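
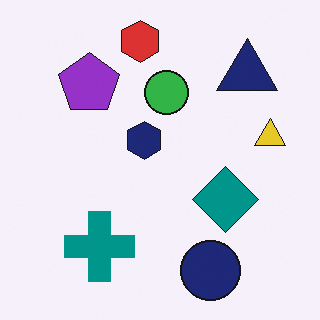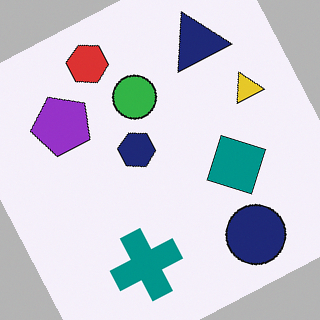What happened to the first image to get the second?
The transformation is: rotated counter-clockwise by a moderate amount.

Every shape is tilted by the same angle and the image corners show triangular fill wedges — a whole-image rotation by a non-right angle.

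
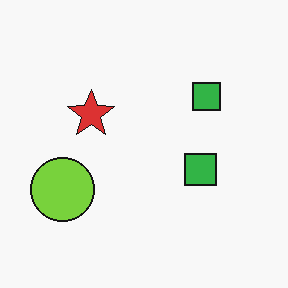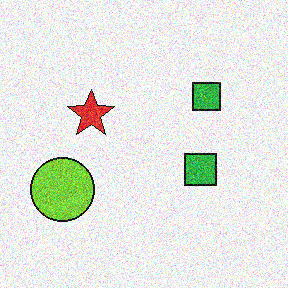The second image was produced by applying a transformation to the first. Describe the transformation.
The image was degraded with heavy additive noise.

Random speckle covers the whole image, including the flat background.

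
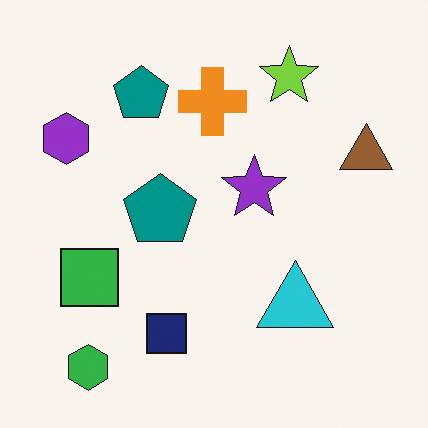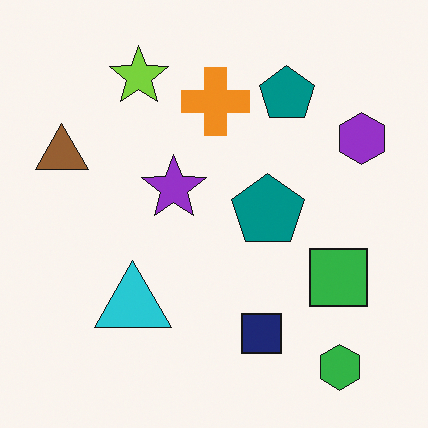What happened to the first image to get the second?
Flipped horizontally (left ↔ right).

The brown triangle is in the right of the first image and the left of the second — shapes on opposite sides of the vertical midline have swapped in a mirror flip.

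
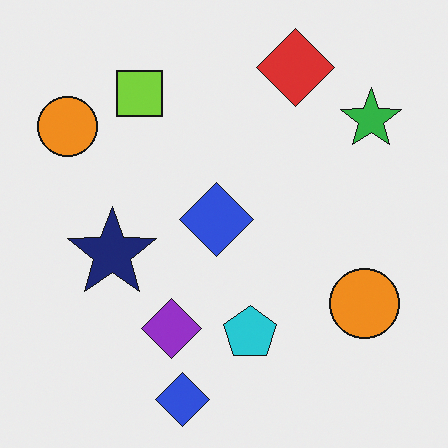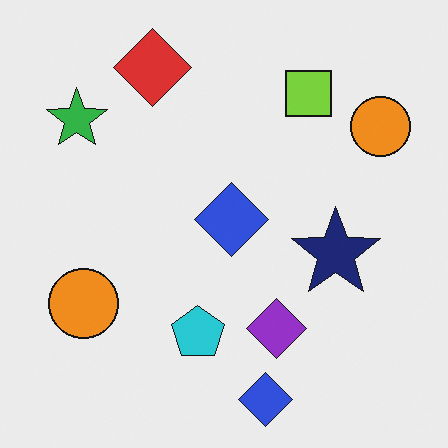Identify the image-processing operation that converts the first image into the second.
The image was flipped horizontally (left ↔ right).

The green star is in the top-right of the first image and the top-left of the second — shapes on opposite sides of the vertical midline have swapped in a mirror flip.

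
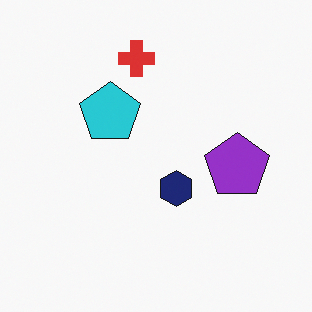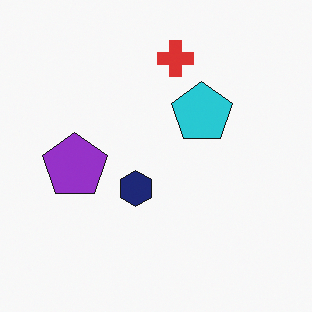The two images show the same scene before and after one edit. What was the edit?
The transformation is: flipped horizontally (left ↔ right).

The purple pentagon is in the right of the first image and the left of the second — shapes on opposite sides of the vertical midline have swapped in a mirror flip.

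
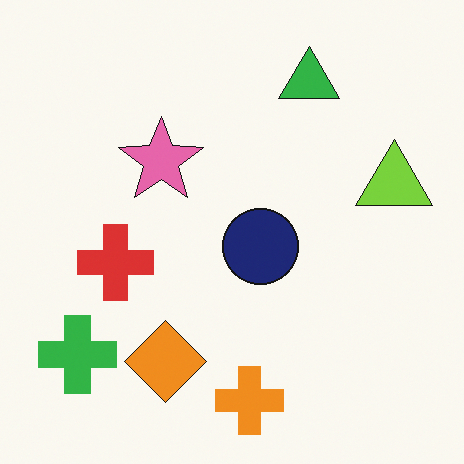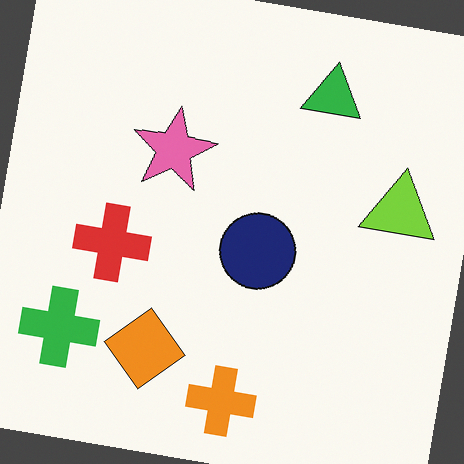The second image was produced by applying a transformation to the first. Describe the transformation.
It was rotated clockwise by a few degrees.

Every shape is tilted by the same angle and the image corners show triangular fill wedges — a whole-image rotation by a non-right angle.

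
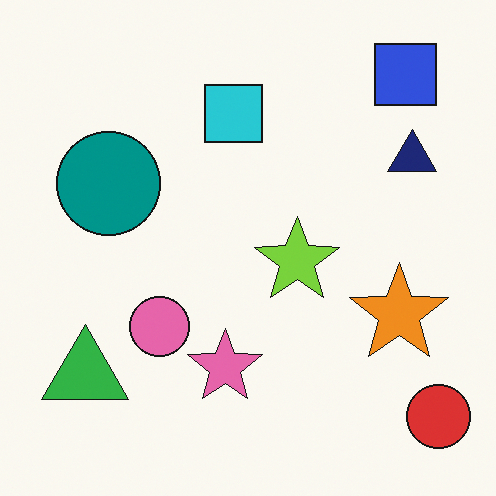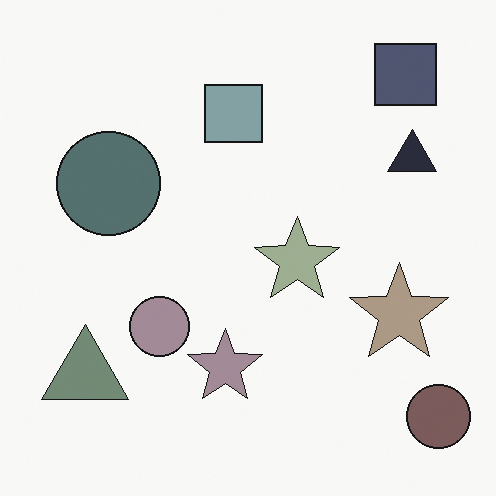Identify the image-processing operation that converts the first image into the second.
Made much more muted (saturation change).

All colors are more muted and greyish — a global saturation change.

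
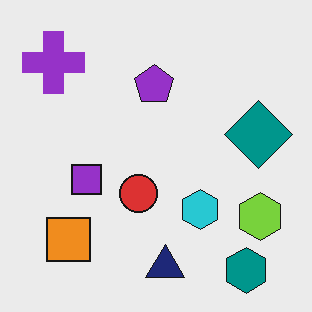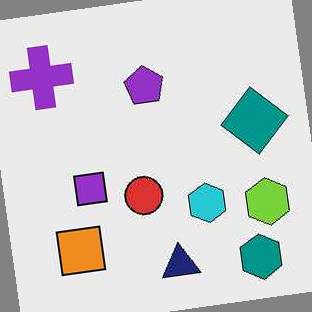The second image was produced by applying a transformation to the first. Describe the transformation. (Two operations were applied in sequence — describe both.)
This is the original image JPEG-compressed with visible artifacts, then rotated counter-clockwise by a few degrees.

Blocky 8×8 compression artifacts appear around shape edges and the flat background shows ringing — characteristic JPEG degradation. Every shape is tilted by the same angle and the image corners show triangular fill wedges — a whole-image rotation by a non-right angle.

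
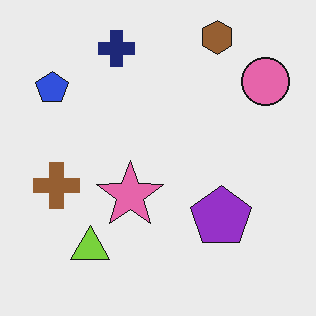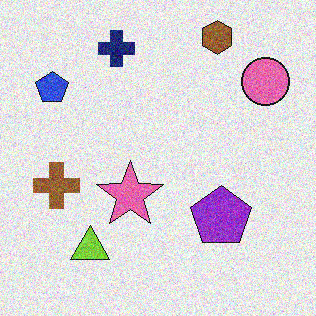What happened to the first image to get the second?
The image was degraded with visible gaussian noise.

Random speckle covers the whole image, including the flat background.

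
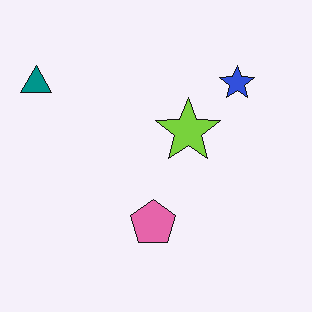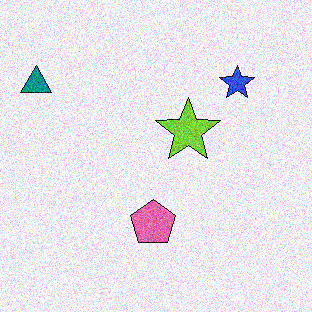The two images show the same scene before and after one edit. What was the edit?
The second image is the first degraded with strong gaussian noise.

Random speckle covers the whole image, including the flat background.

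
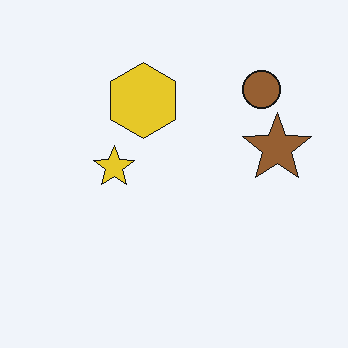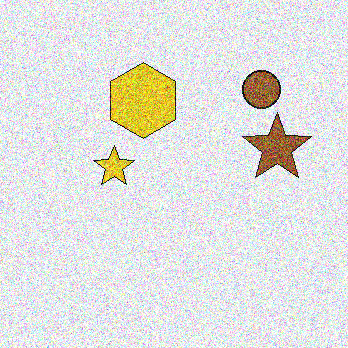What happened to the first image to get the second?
The transformation is: degraded with heavy additive noise.

Random speckle covers the whole image, including the flat background.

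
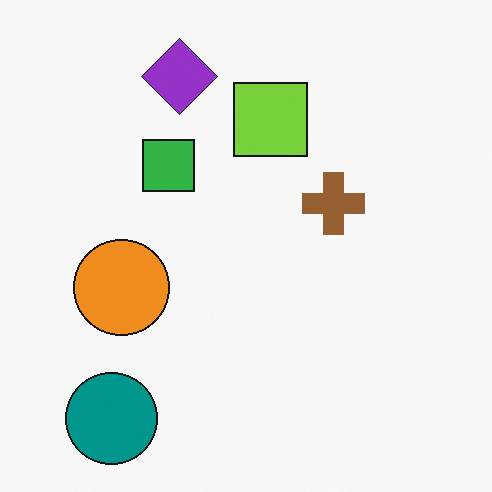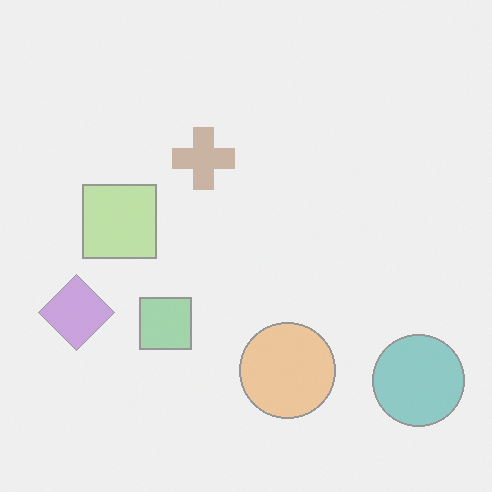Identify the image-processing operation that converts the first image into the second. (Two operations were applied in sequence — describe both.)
The second image is the first rotated 90° counter-clockwise, then washed out (contrast reduced).

The teal circle sits in the bottom-left of the first image and the bottom-right of the second — consistent with a whole-image 90° counter-clockwise rotation. Tones are pushed toward mid-grey across the whole image — a global contrast change.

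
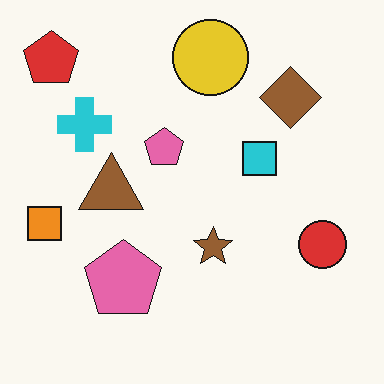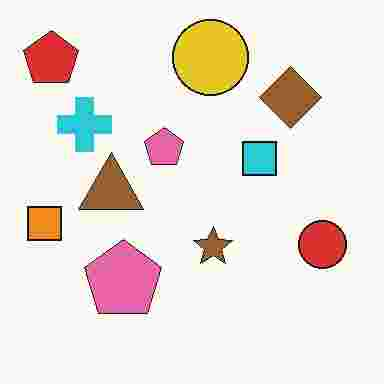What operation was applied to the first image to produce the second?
It was heavily JPEG-compressed with obvious blocking artifacts.

Blocky 8×8 compression artifacts appear around shape edges and the flat background shows ringing — characteristic JPEG degradation.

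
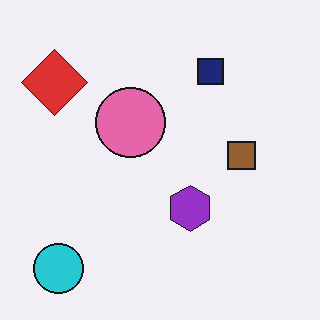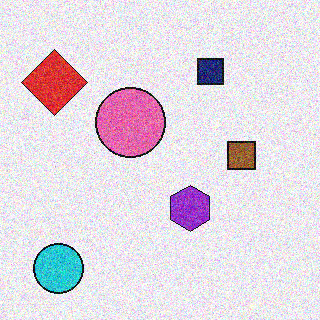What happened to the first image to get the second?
This is the original image degraded with moderate additive noise.

Random speckle covers the whole image, including the flat background.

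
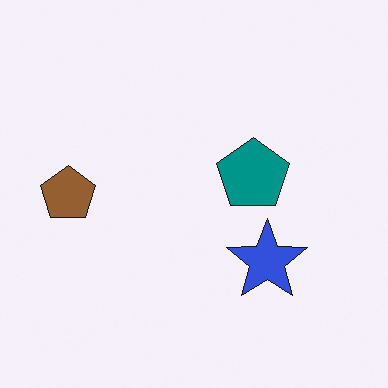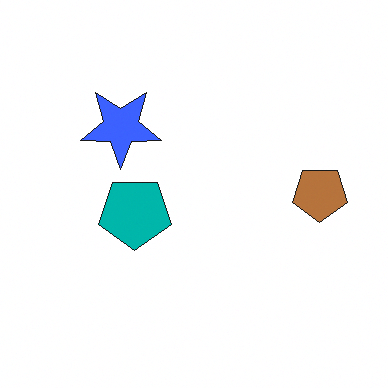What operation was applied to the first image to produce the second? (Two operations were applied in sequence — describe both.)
The transformation is: rotated 180°, then slightly brightened.

The brown pentagon sits in the left of the first image and the right of the second — consistent with a whole-image 180° rotation. Every pixel — background and shapes alike — is uniformly brightened.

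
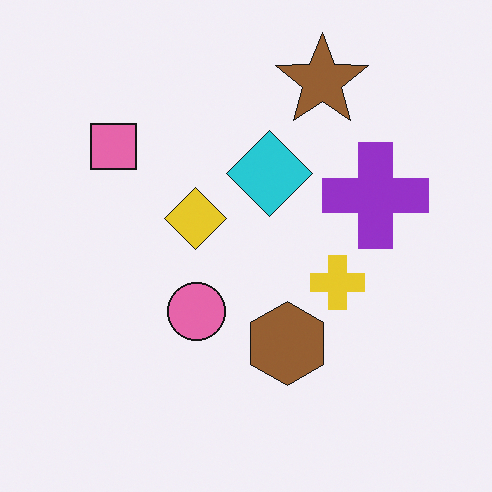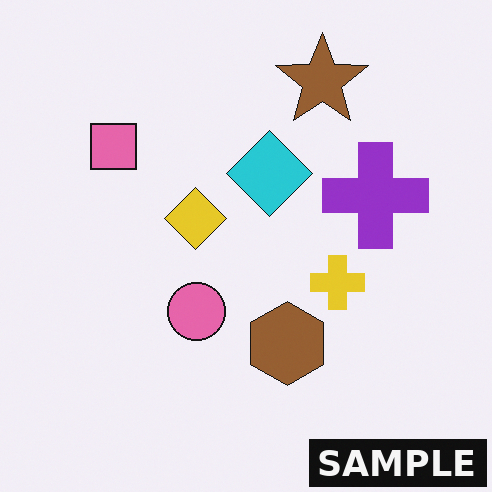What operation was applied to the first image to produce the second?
Watermarked with the text "SAMPLE" in the lower-right corner.

A dark label reading "SAMPLE" appears in the lower-right corner.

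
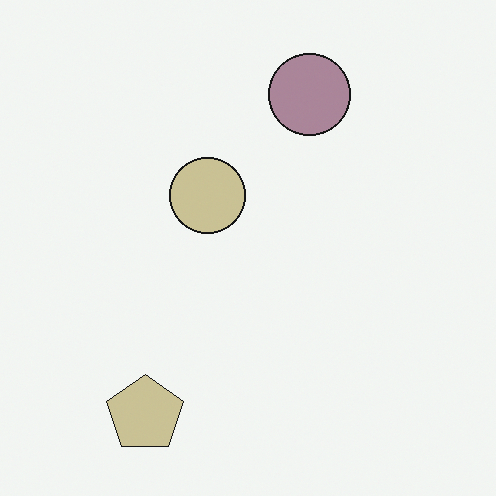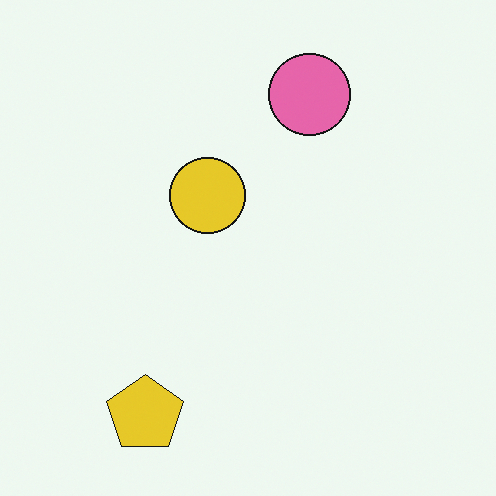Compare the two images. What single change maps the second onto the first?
This is the original image made much more muted (saturation change).

All colors are more muted and greyish — a global saturation change.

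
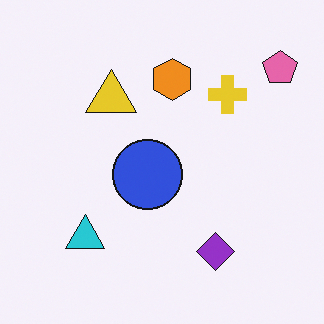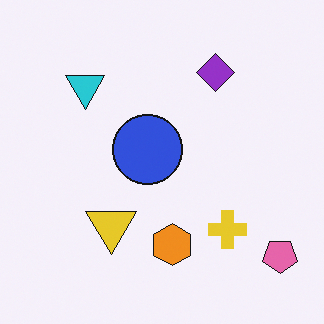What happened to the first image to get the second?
This is the original image flipped vertically (top ↔ bottom).

The pink pentagon is in the top-right of the first image and the bottom-right of the second — shapes on opposite sides of the horizontal midline have swapped in a mirror flip.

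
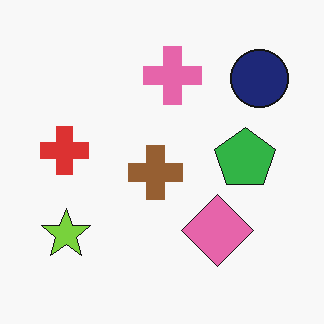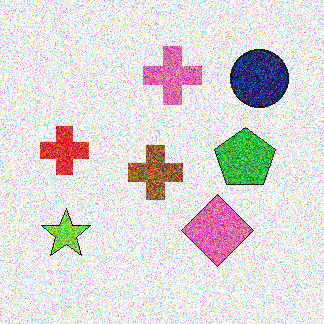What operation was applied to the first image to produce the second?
The second image is the first degraded with heavy additive noise.

Random speckle covers the whole image, including the flat background.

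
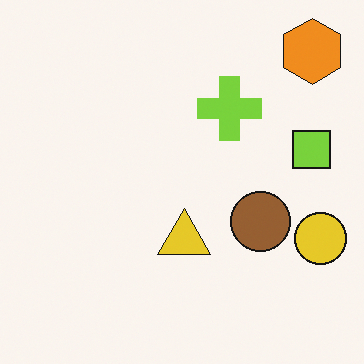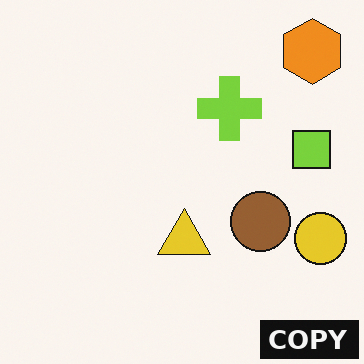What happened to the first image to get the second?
It was watermarked with the text "COPY" in the lower-right corner.

A dark label reading "COPY" appears in the lower-right corner.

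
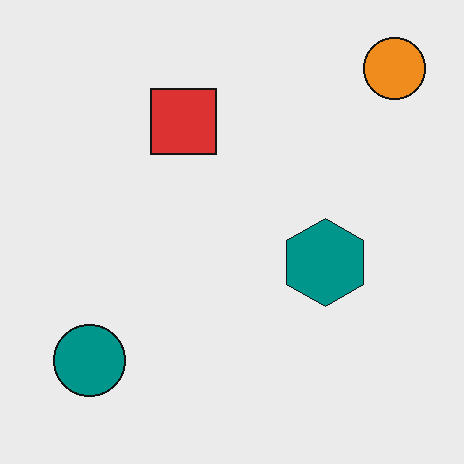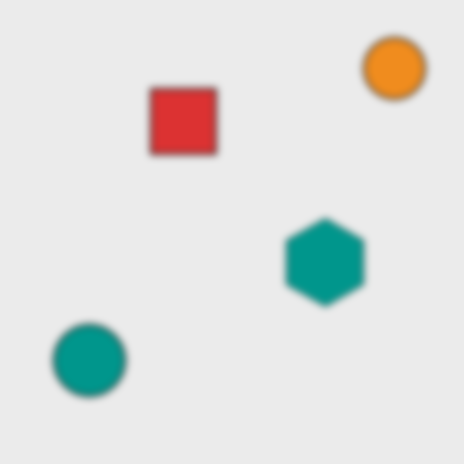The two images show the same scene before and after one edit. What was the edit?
It was moderately blurred.

Shape edges and outlines are uniformly softened across the whole image.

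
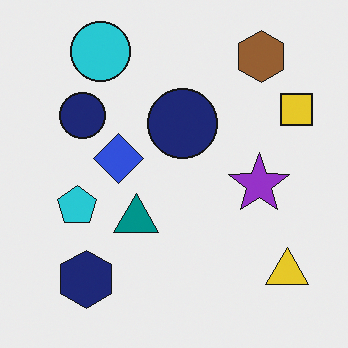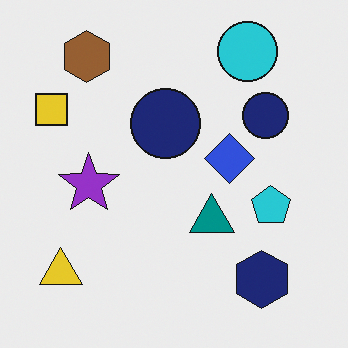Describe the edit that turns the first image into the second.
The transformation is: flipped horizontally (left ↔ right).

The yellow square is in the top-right of the first image and the top-left of the second — shapes on opposite sides of the vertical midline have swapped in a mirror flip.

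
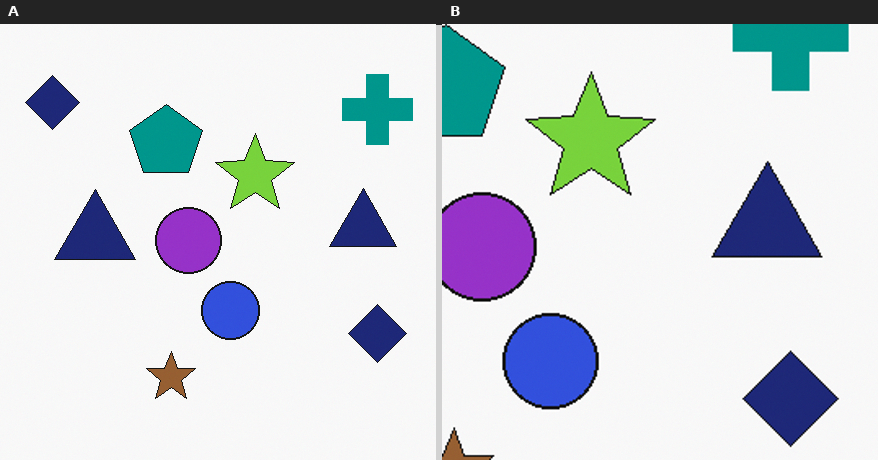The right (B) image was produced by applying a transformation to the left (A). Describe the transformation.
The transformation is: cropped to a noticeably smaller region and rescaled.

The visible shapes are larger and the field of view is narrower; shapes near the original edges may be partly or wholly outside the frame — a crop-and-rescale.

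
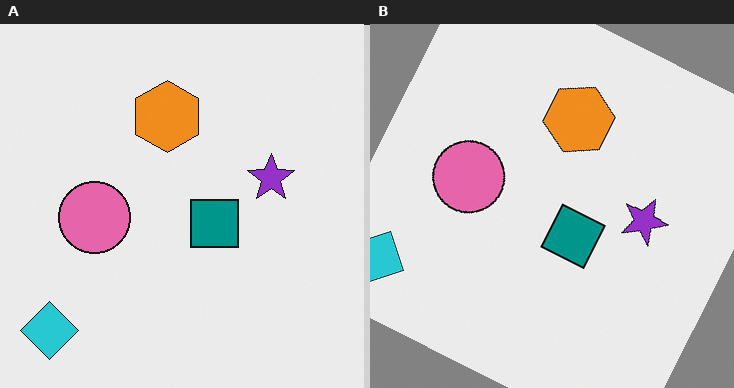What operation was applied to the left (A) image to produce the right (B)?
The image was rotated clockwise by a moderate amount.

Every shape is tilted by the same angle and the image corners show triangular fill wedges — a whole-image rotation by a non-right angle.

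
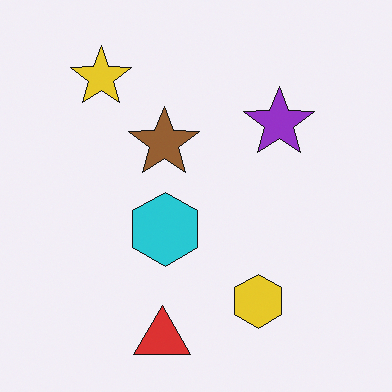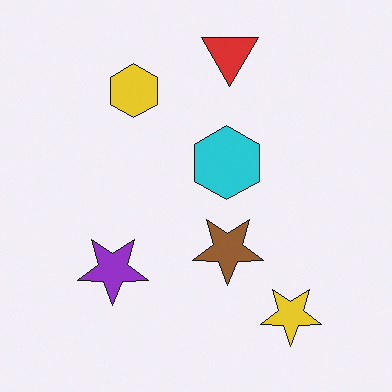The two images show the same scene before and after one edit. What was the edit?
The second image is the first rotated 180°.

The yellow star sits in the top-left of the first image and the bottom-right of the second — consistent with a whole-image 180° rotation.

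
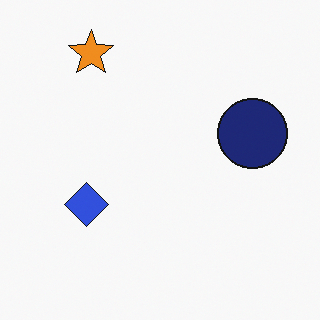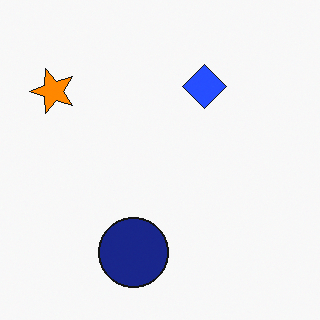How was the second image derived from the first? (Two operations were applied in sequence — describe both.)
The second image is the first transposed (reflected across the top-left ↔ bottom-right diagonal), then slightly oversaturated.

Shapes have swapped their row and column positions — what was in the top-right is now in the bottom-left — a diagonal reflection. All colors are more vivid — a global saturation change.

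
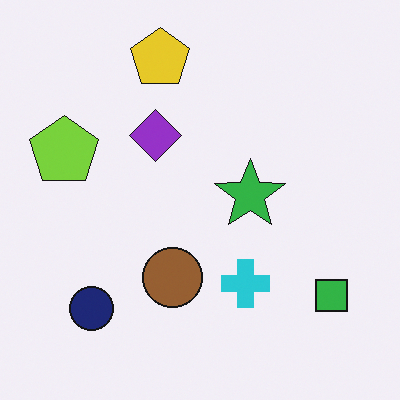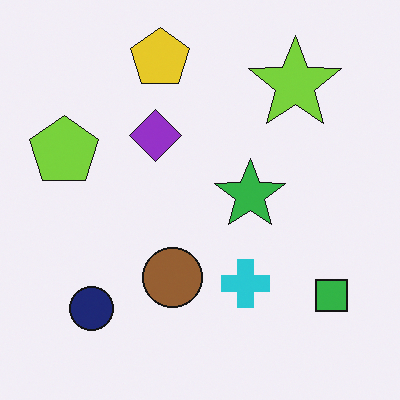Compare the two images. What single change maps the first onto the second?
Overlaid with an additional lime star.

A lime star appears in the second image that is absent from the first.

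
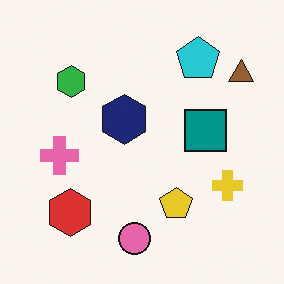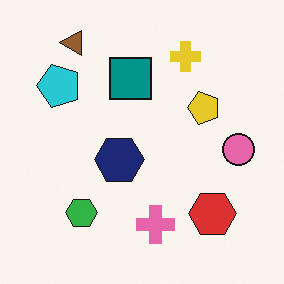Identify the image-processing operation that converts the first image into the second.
It was rotated 90° counter-clockwise.

The brown triangle sits in the top-right of the first image and the top-left of the second — consistent with a whole-image 90° counter-clockwise rotation.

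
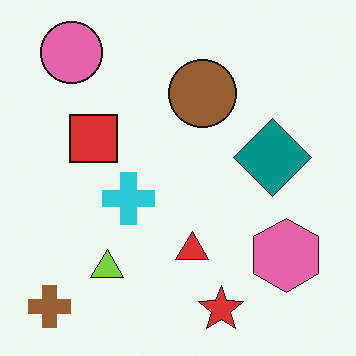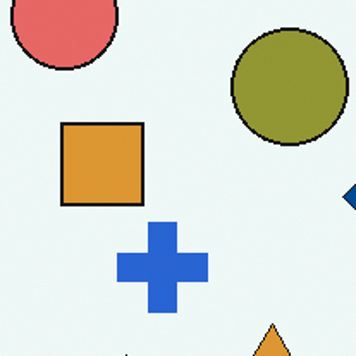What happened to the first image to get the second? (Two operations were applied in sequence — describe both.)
The transformation is: hue-shifted by a small amount, then cropped tightly and scaled back up.

Every shape's color has rotated by the same amount around the hue wheel — a uniform hue shift. The visible shapes are larger and the field of view is narrower; shapes near the original edges may be partly or wholly outside the frame — a crop-and-rescale.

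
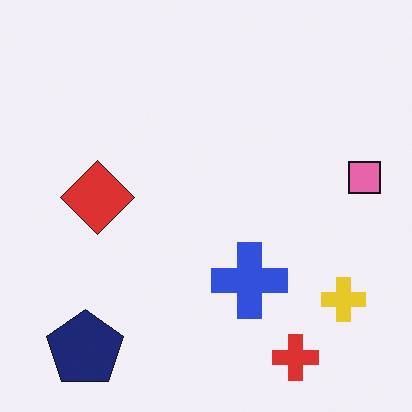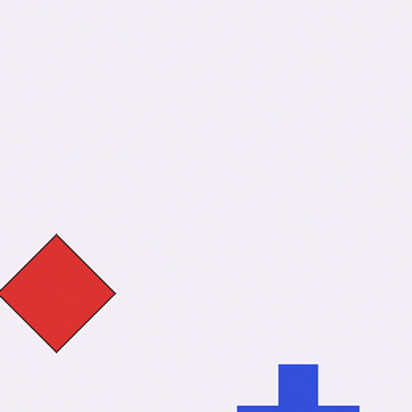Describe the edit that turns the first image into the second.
The second image is the first cropped slightly and scaled back up.

The visible shapes are larger and the field of view is narrower; shapes near the original edges may be partly or wholly outside the frame — a crop-and-rescale.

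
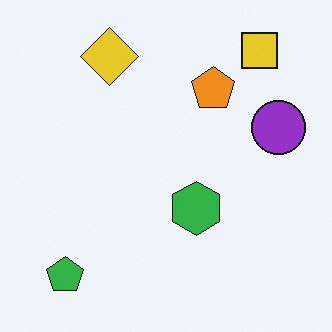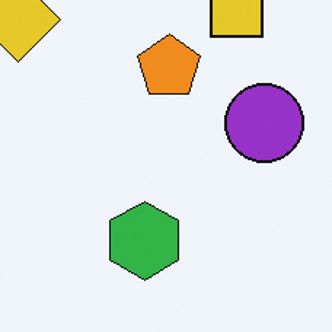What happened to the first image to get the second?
It was cropped slightly and scaled back up.

The visible shapes are larger and the field of view is narrower; shapes near the original edges may be partly or wholly outside the frame — a crop-and-rescale.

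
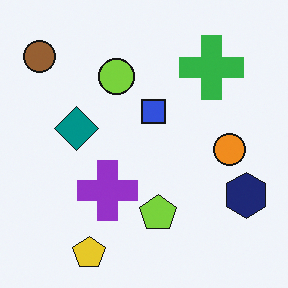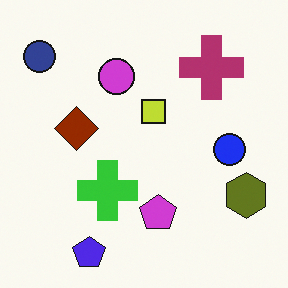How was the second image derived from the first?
The image was hue-shifted by a large amount.

Every shape's color has rotated by the same amount around the hue wheel — a uniform hue shift.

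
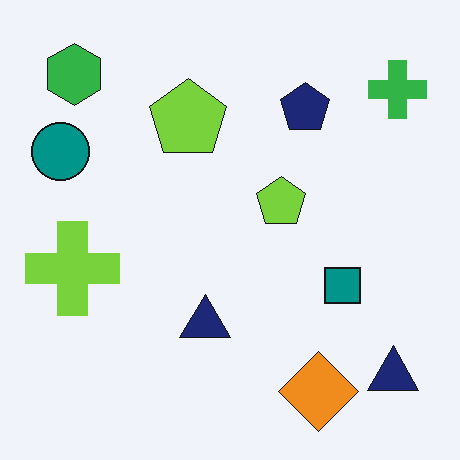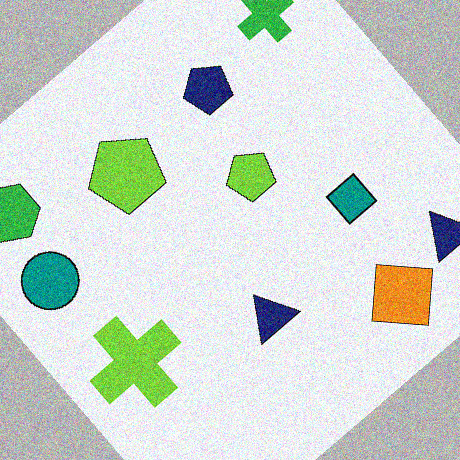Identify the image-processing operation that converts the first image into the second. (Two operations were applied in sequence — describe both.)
The transformation is: rotated counter-clockwise by a large amount — several tens of degrees, then degraded with moderate additive noise.

Every shape is tilted by the same angle and the image corners show triangular fill wedges — a whole-image rotation by a non-right angle. Random speckle covers the whole image, including the flat background.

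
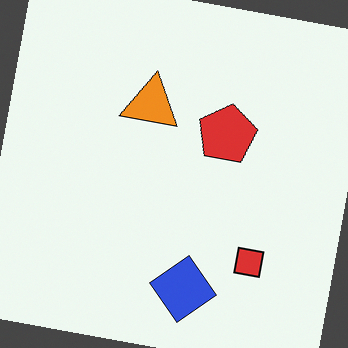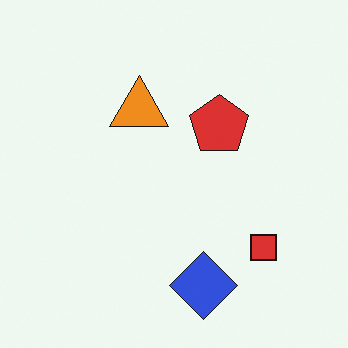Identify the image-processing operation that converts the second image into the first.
This is the original image rotated clockwise by a few degrees.

Every shape is tilted by the same angle and the image corners show triangular fill wedges — a whole-image rotation by a non-right angle.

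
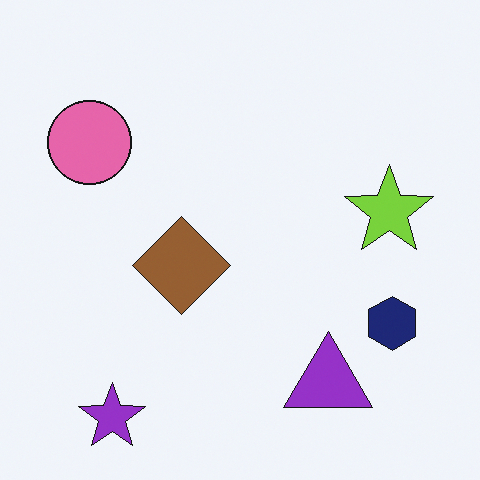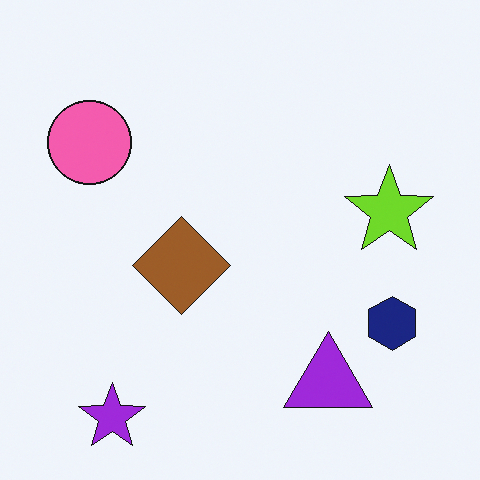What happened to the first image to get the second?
The second image is the first slightly oversaturated.

All colors are more vivid — a global saturation change.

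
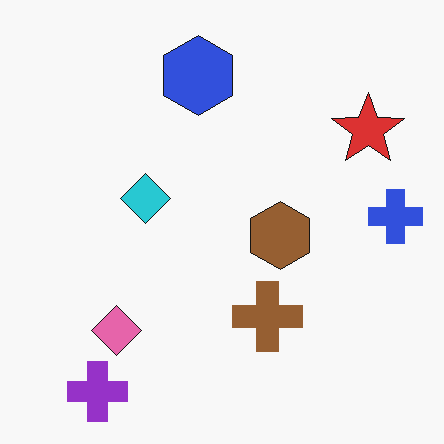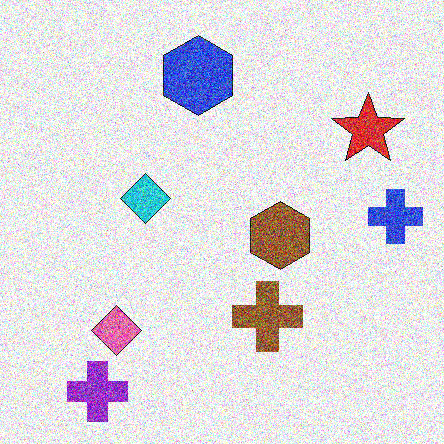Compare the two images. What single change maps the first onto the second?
The second image is the first degraded with heavy additive noise.

Random speckle covers the whole image, including the flat background.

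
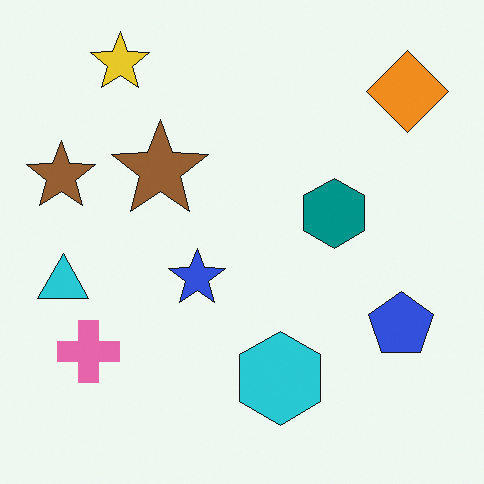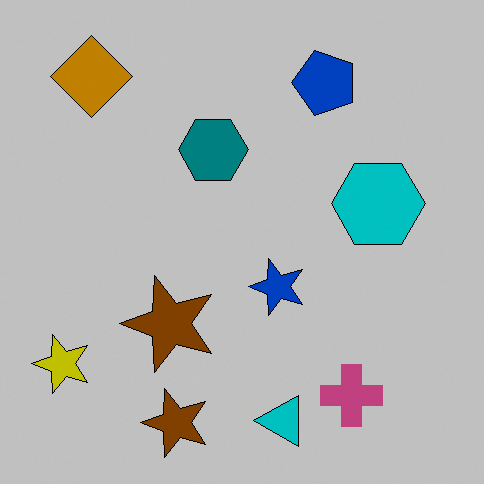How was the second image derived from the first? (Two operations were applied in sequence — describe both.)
Heavily posterized to just a handful of flat colors, then rotated 90° counter-clockwise.

Each flat color has snapped to a coarser quantized level — most visibly, the near-white background has dropped to a flat grey. The orange diamond sits in the top-right of the first image and the top-left of the second — consistent with a whole-image 90° counter-clockwise rotation.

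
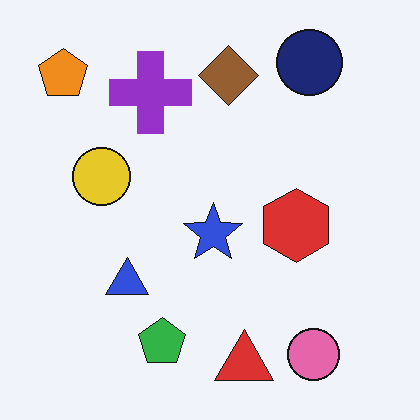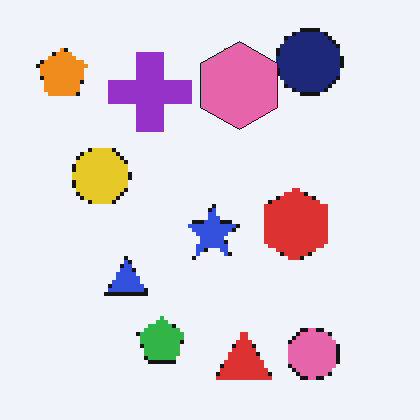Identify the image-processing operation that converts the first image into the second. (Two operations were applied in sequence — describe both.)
The image was mildly pixelated, then overlaid with an additional pink hexagon.

Shapes are reduced to large square blocks; fine edges and outlines are lost — a downscale-then-upscale (mosaic) effect. A pink hexagon appears in the second image that is absent from the first.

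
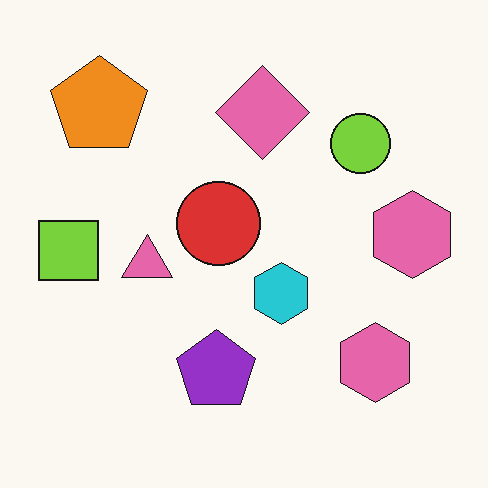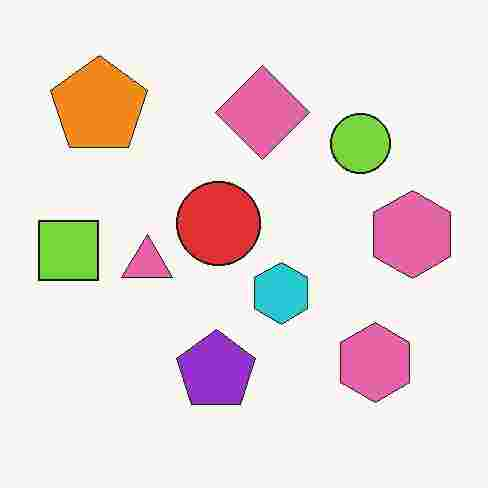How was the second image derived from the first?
The transformation is: degraded with heavy JPEG compression.

Blocky 8×8 compression artifacts appear around shape edges and the flat background shows ringing — characteristic JPEG degradation.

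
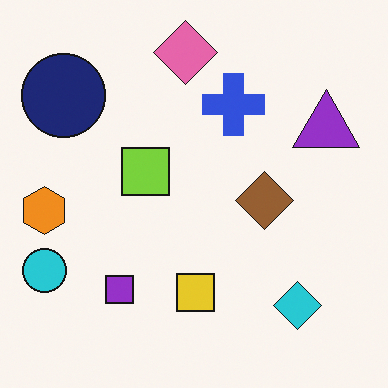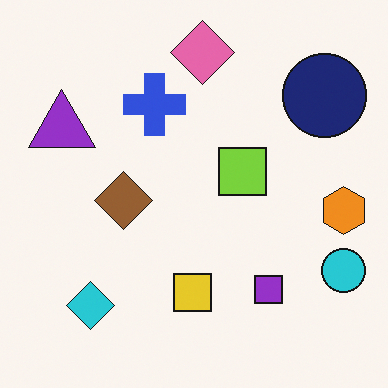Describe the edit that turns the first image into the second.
The transformation is: flipped horizontally (left ↔ right).

The orange hexagon is in the left of the first image and the right of the second — shapes on opposite sides of the vertical midline have swapped in a mirror flip.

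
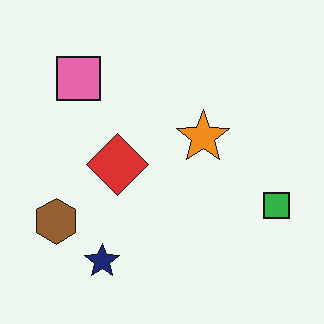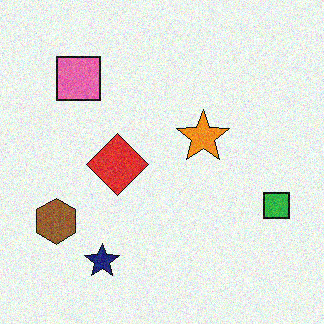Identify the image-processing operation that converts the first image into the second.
The second image is the first degraded with moderate additive noise.

Random speckle covers the whole image, including the flat background.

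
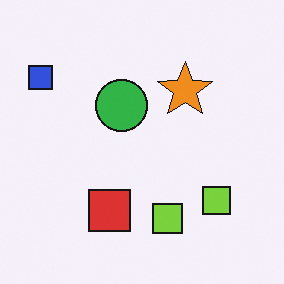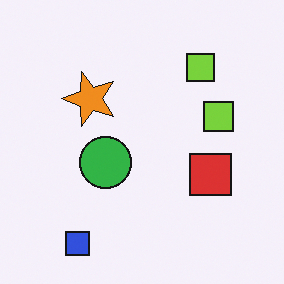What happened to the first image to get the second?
The image was rotated 90° counter-clockwise.

The blue square sits in the top-left of the first image and the bottom-left of the second — consistent with a whole-image 90° counter-clockwise rotation.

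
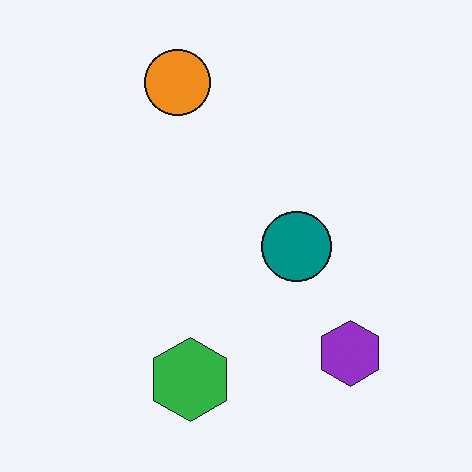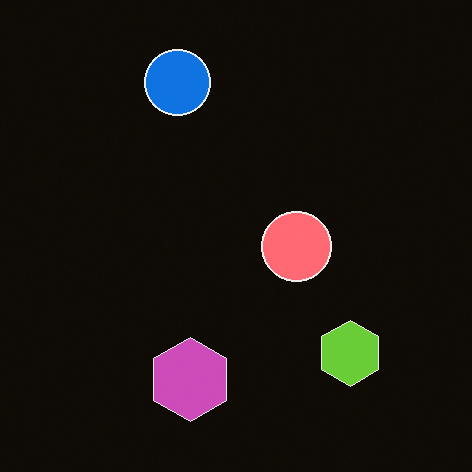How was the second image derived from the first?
The image was color-inverted (negative).

The light background has become dark and every shape's color is its complement — a photographic negative.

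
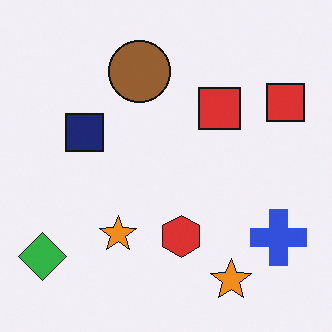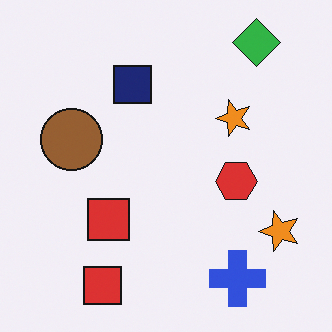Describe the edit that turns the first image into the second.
It was transposed (reflected across the top-left ↔ bottom-right diagonal).

Shapes have swapped their row and column positions — what was in the top-right is now in the bottom-left — a diagonal reflection.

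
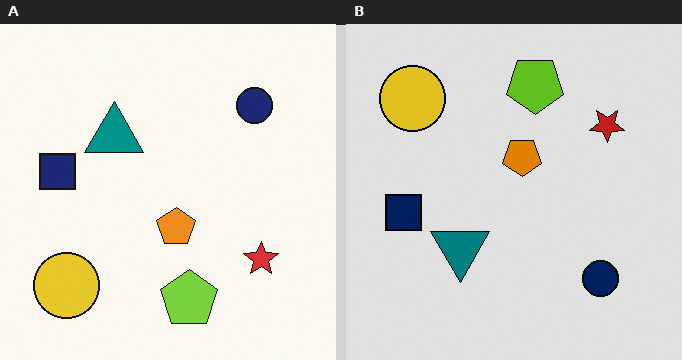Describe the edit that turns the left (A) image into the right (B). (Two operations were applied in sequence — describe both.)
The right (B) image is the left (A) flipped vertically (top ↔ bottom), then posterized to a reduced palette.

The lime pentagon is in the bottom of the left (A) image and the top of the right (B) — shapes on opposite sides of the horizontal midline have swapped in a mirror flip. Each flat color has snapped to a coarser quantized level — most visibly, the near-white background has dropped to a flat grey.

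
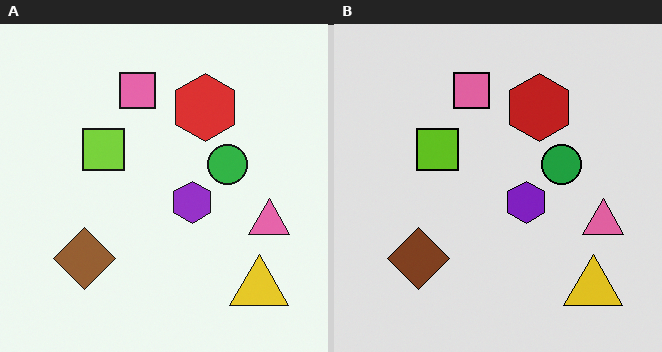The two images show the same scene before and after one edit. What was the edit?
The transformation is: posterized to a reduced palette.

Each flat color has snapped to a coarser quantized level — most visibly, the near-white background has dropped to a flat grey.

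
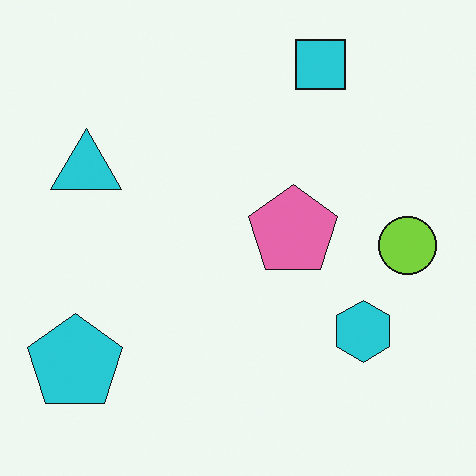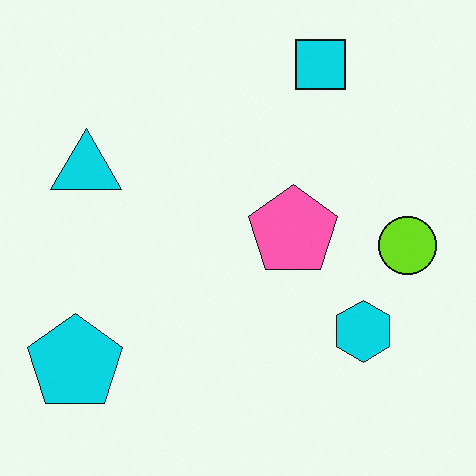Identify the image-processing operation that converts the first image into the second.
The image was slightly oversaturated.

All colors are more vivid — a global saturation change.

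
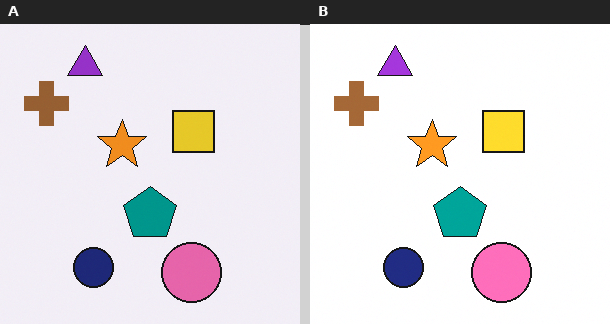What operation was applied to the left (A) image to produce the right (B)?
Brightened a little.

Every pixel — background and shapes alike — is uniformly brightened.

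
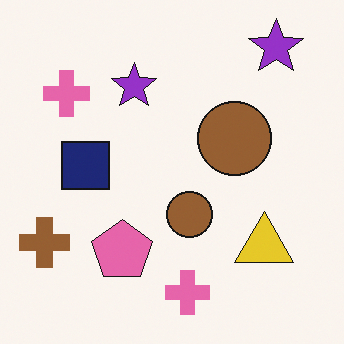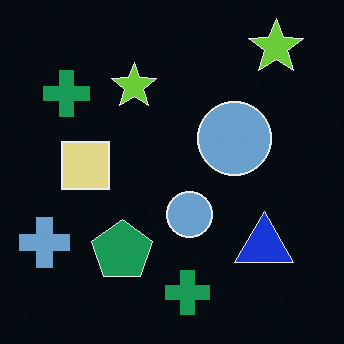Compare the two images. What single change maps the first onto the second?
It was color-inverted (negative).

The light background has become dark and every shape's color is its complement — a photographic negative.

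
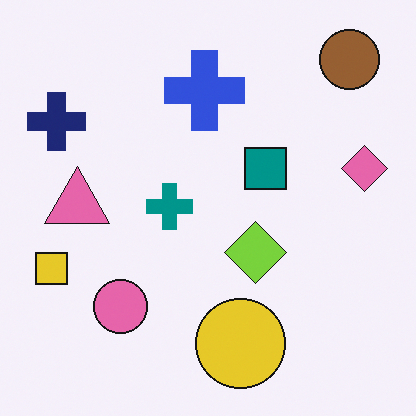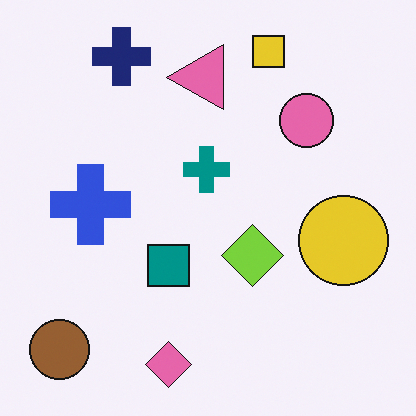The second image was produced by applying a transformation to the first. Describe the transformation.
It was transposed (reflected across the top-left ↔ bottom-right diagonal).

Shapes have swapped their row and column positions — what was in the top-right is now in the bottom-left — a diagonal reflection.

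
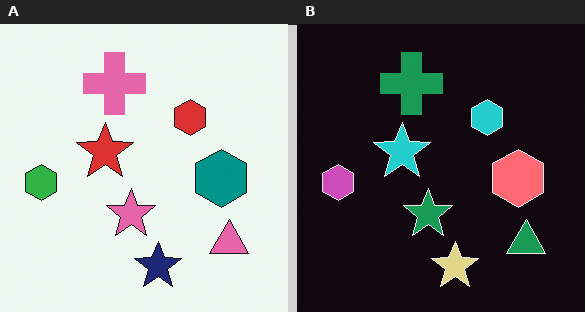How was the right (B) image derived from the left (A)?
The right (B) image is the left (A) color-inverted (negative).

The light background has become dark and every shape's color is its complement — a photographic negative.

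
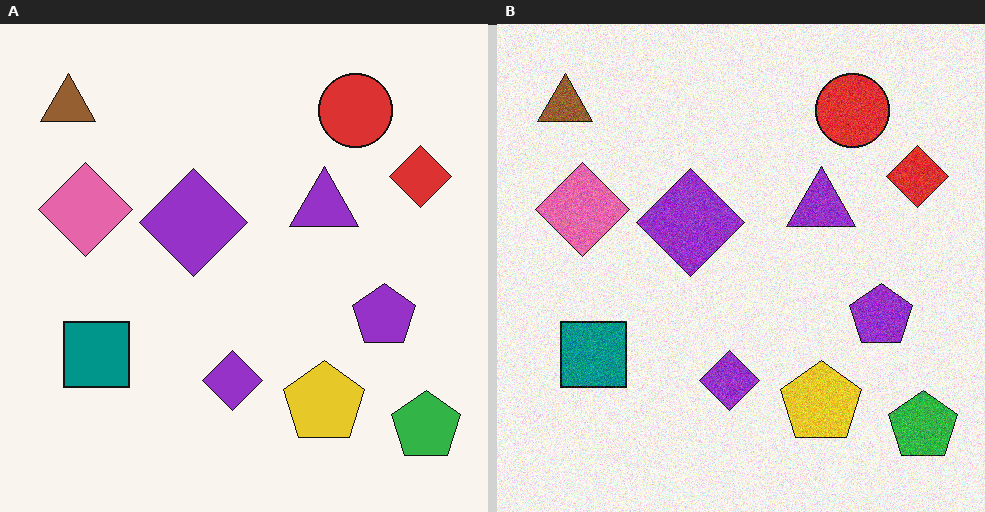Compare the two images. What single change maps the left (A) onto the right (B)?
The transformation is: degraded with visible gaussian noise.

Random speckle covers the whole image, including the flat background.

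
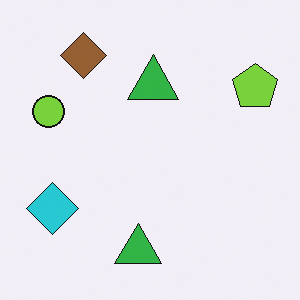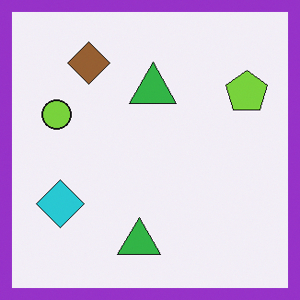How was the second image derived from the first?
The second image is the first framed with a purple border.

A solid purple frame runs around the edge of the second image, with the content slightly shrunk inside it.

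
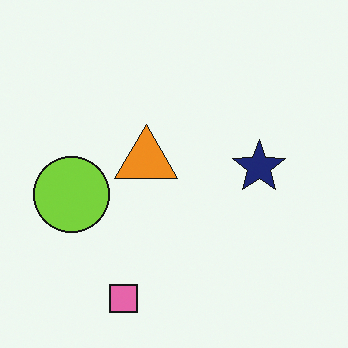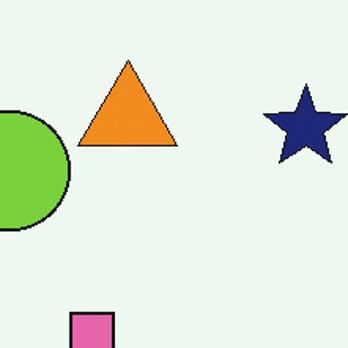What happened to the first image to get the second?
The second image is the first cropped slightly and scaled back up.

The visible shapes are larger and the field of view is narrower; shapes near the original edges may be partly or wholly outside the frame — a crop-and-rescale.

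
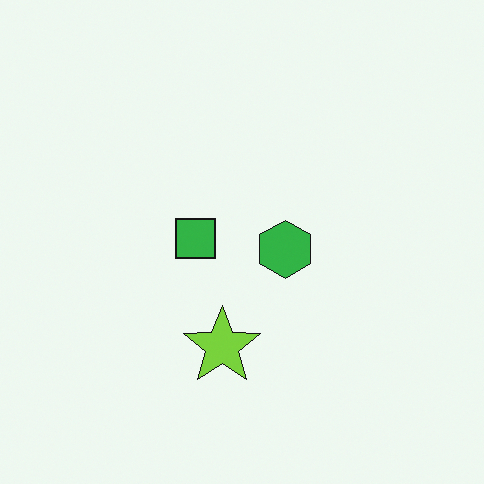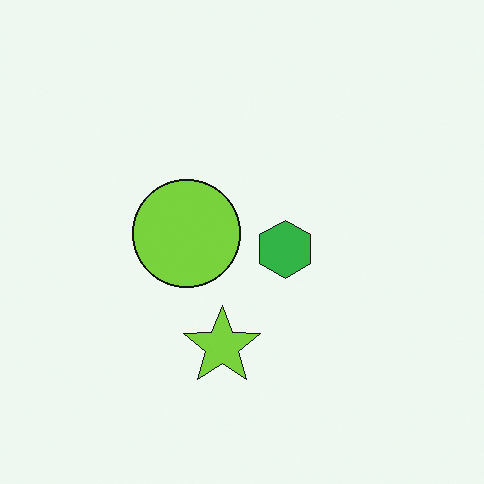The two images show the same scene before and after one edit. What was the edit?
Overlaid with an additional lime circle.

A lime circle appears in the second image that is absent from the first.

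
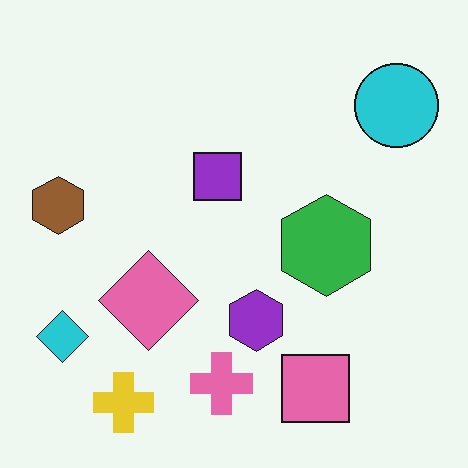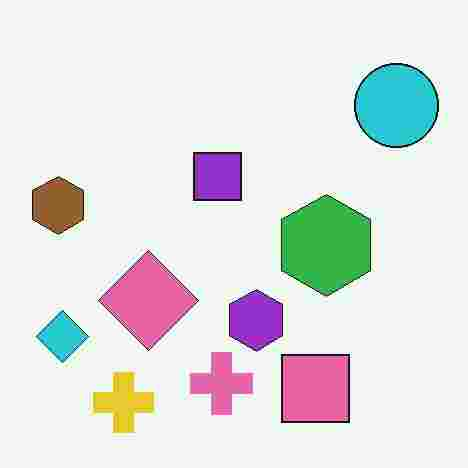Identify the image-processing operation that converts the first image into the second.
It was heavily JPEG-compressed with obvious blocking artifacts.

Blocky 8×8 compression artifacts appear around shape edges and the flat background shows ringing — characteristic JPEG degradation.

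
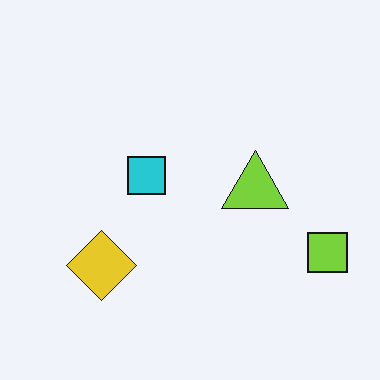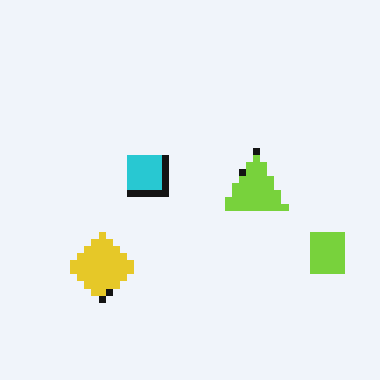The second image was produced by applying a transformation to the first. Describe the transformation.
It was moderately pixelated.

Shapes are reduced to large square blocks; fine edges and outlines are lost — a downscale-then-upscale (mosaic) effect.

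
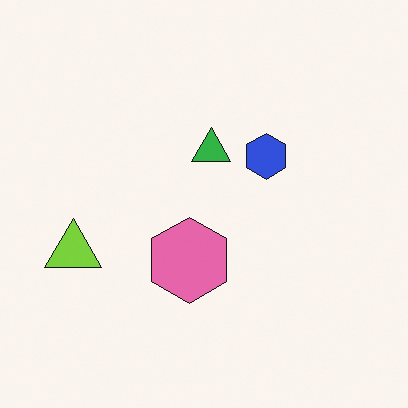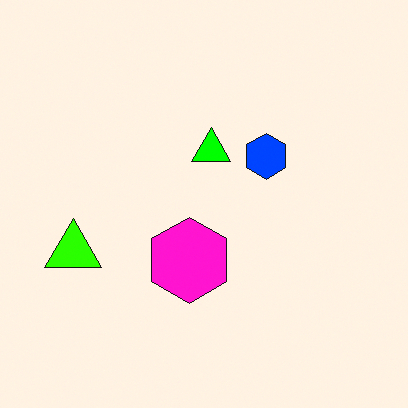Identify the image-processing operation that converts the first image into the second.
The second image is the first heavily oversaturated.

All colors are more vivid — a global saturation change.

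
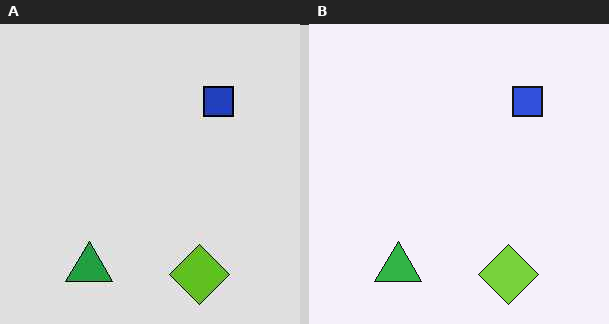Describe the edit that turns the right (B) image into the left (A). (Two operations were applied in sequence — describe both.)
Posterized to a reduced palette, then JPEG-compressed with visible artifacts.

Each flat color has snapped to a coarser quantized level — most visibly, the near-white background has dropped to a flat grey. Blocky 8×8 compression artifacts appear around shape edges and the flat background shows ringing — characteristic JPEG degradation.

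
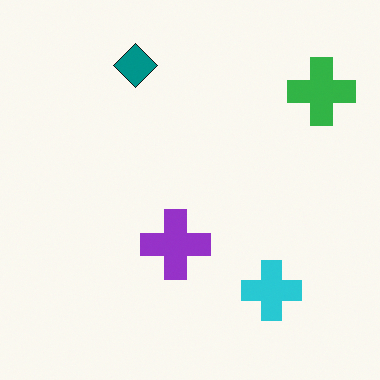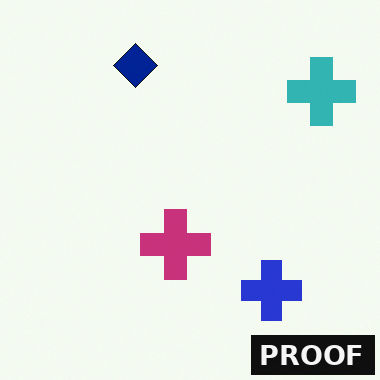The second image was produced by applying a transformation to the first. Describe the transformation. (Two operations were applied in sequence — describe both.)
Hue-shifted slightly, then watermarked with the text "PROOF" in the lower-right corner.

Every shape's color has rotated by the same amount around the hue wheel — a uniform hue shift. A dark label reading "PROOF" appears in the lower-right corner.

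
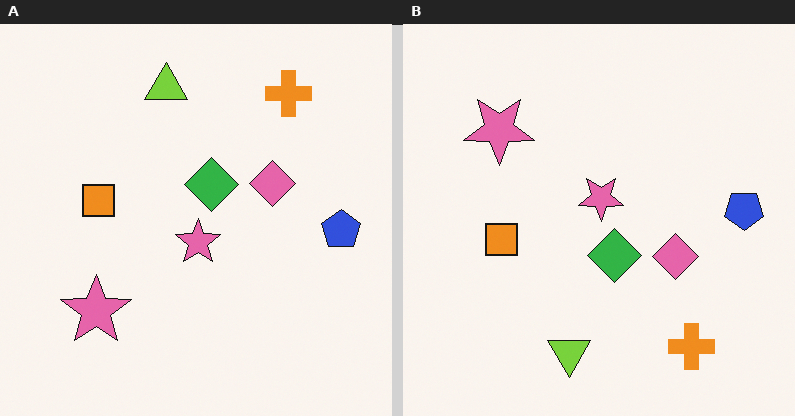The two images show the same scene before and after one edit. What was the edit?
The image was flipped vertically (top ↔ bottom).

The lime triangle is in the top of the left (A) image and the bottom of the right (B) — shapes on opposite sides of the horizontal midline have swapped in a mirror flip.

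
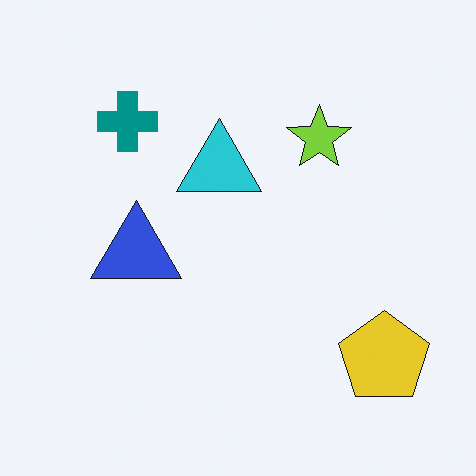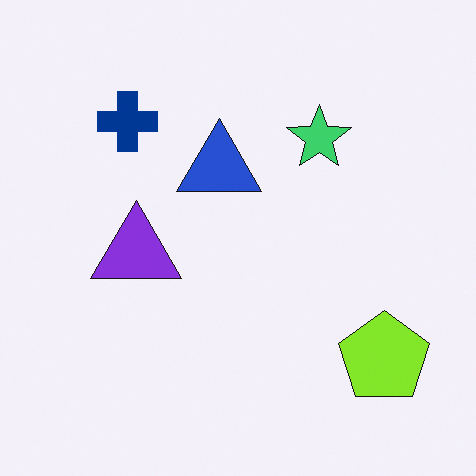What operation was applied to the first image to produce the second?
The image was hue-shifted by a small amount.

Every shape's color has rotated by the same amount around the hue wheel — a uniform hue shift.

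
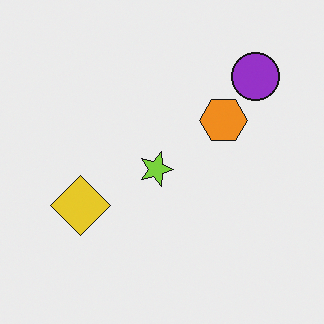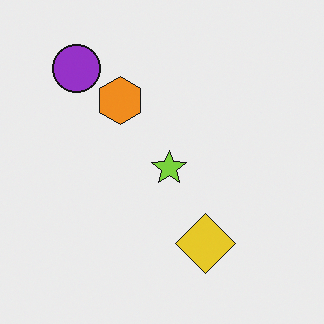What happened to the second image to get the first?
It was rotated 90° clockwise.

The purple circle sits in the top-left of the second image and the top-right of the first — consistent with a whole-image 90° clockwise rotation.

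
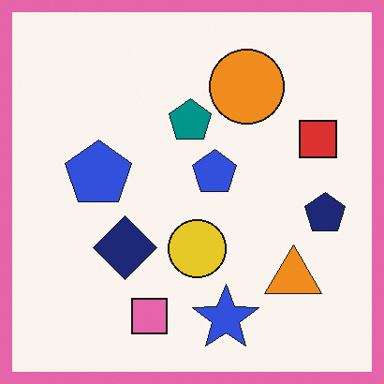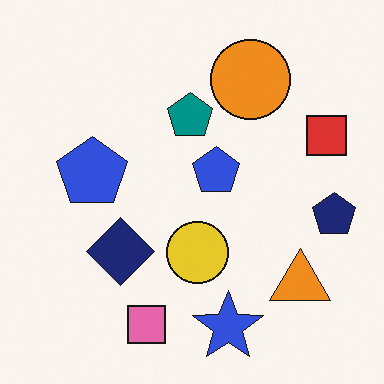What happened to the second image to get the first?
The transformation is: framed with a pink border.

A solid pink frame runs around the edge of the first image, with the content slightly shrunk inside it.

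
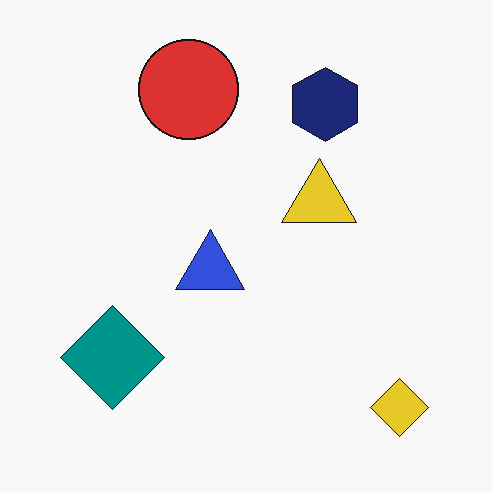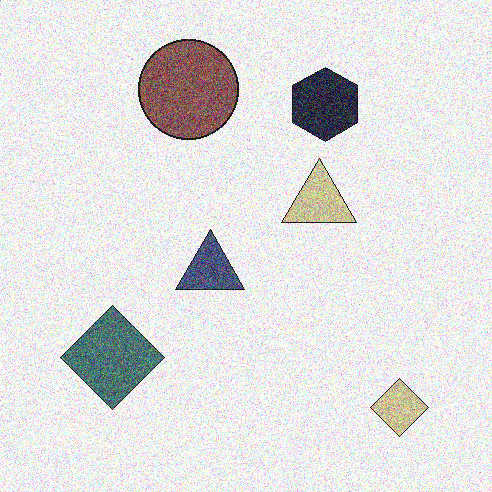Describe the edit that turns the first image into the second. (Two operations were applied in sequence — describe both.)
It was made much more muted (saturation change), then degraded with a thick layer of grain.

All colors are more muted and greyish — a global saturation change. Random speckle covers the whole image, including the flat background.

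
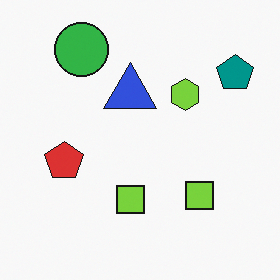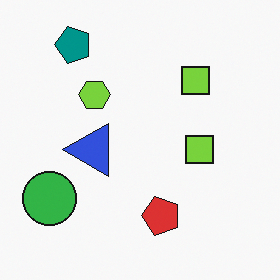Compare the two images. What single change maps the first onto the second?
It was rotated 90° counter-clockwise.

The teal pentagon sits in the top-right of the first image and the top-left of the second — consistent with a whole-image 90° counter-clockwise rotation.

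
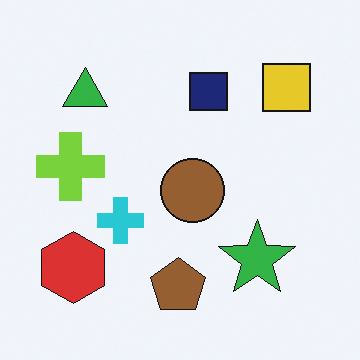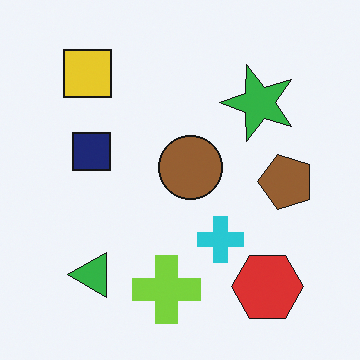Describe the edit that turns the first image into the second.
The transformation is: rotated 90° counter-clockwise.

The yellow square sits in the top-right of the first image and the top-left of the second — consistent with a whole-image 90° counter-clockwise rotation.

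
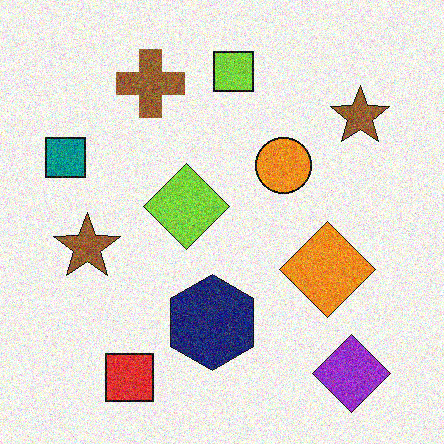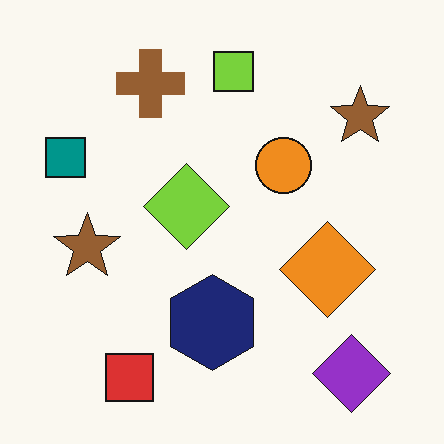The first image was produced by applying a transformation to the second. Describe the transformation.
The first image is the second degraded with a thick layer of grain.

Random speckle covers the whole image, including the flat background.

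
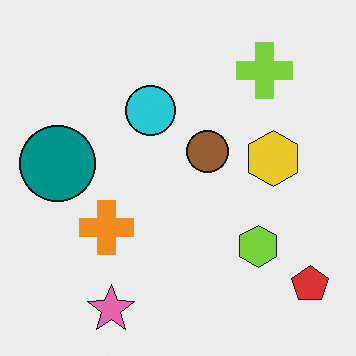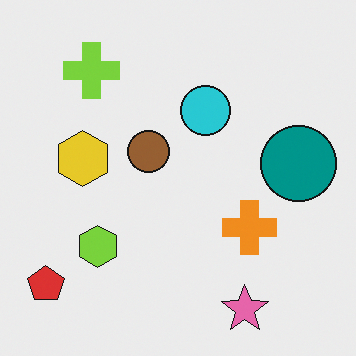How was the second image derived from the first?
Flipped horizontally (left ↔ right).

The red pentagon is in the bottom-right of the first image and the bottom-left of the second — shapes on opposite sides of the vertical midline have swapped in a mirror flip.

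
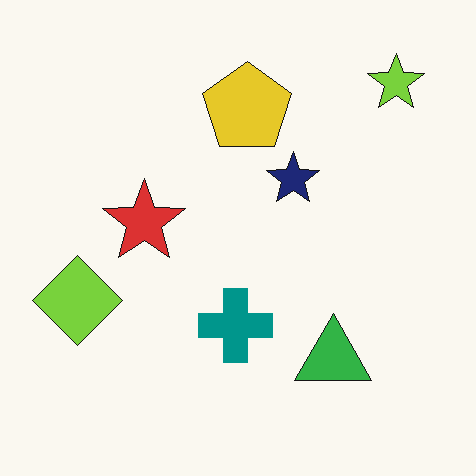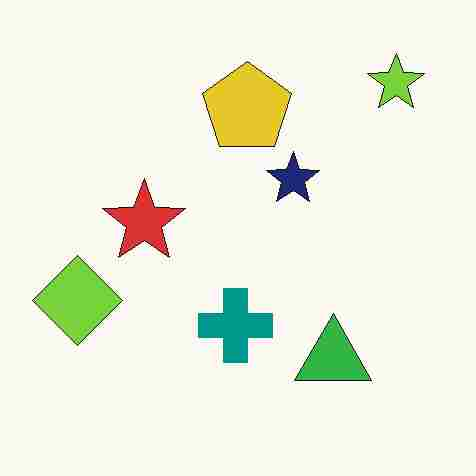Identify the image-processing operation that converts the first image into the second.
The second image is the first degraded with heavy JPEG compression.

Blocky 8×8 compression artifacts appear around shape edges and the flat background shows ringing — characteristic JPEG degradation.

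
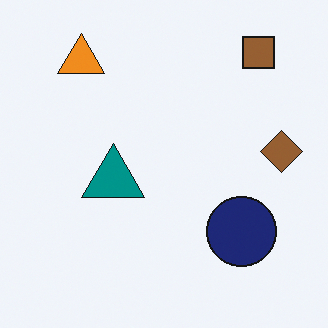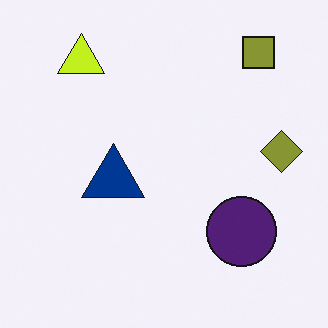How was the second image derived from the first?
It was hue-shifted slightly.

Every shape's color has rotated by the same amount around the hue wheel — a uniform hue shift.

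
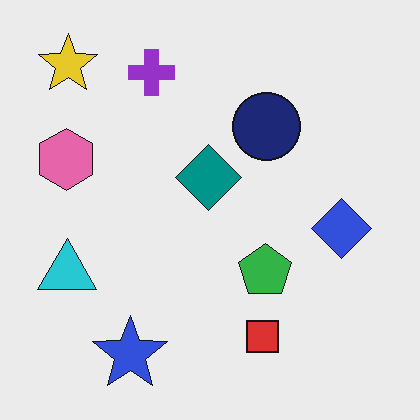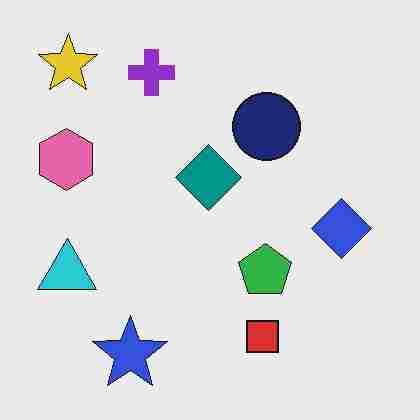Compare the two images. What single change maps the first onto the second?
The second image is the first degraded with heavy JPEG compression.

Blocky 8×8 compression artifacts appear around shape edges and the flat background shows ringing — characteristic JPEG degradation.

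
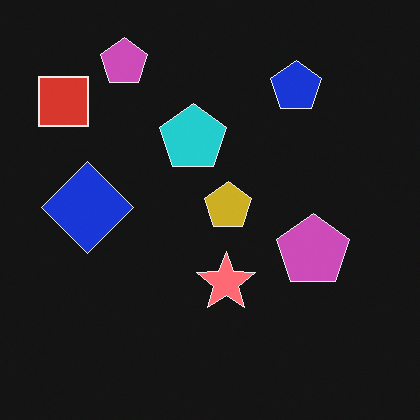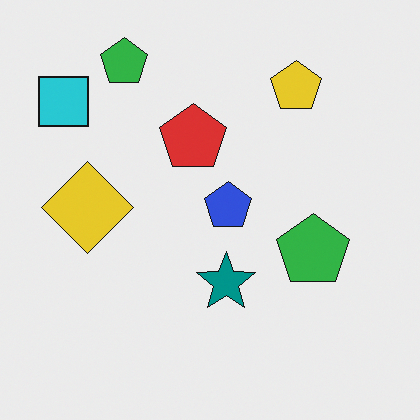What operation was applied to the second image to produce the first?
This is the original image color-inverted (negative).

The light background has become dark and every shape's color is its complement — a photographic negative.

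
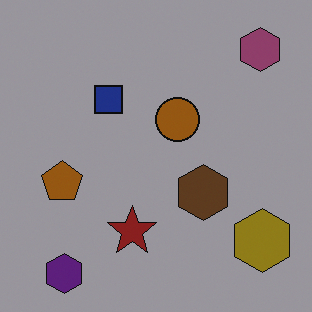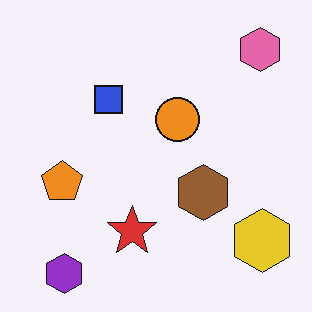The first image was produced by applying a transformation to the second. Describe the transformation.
This is the original image substantially darkened.

Every pixel — background and shapes alike — is uniformly darkened.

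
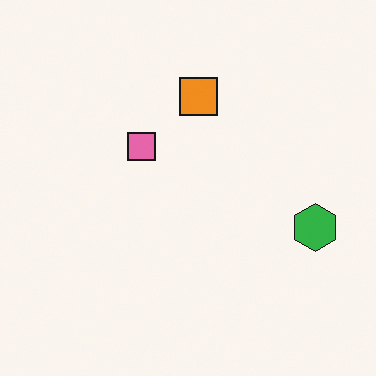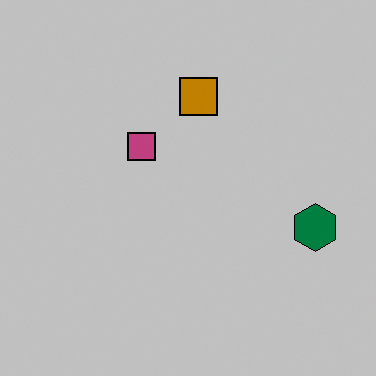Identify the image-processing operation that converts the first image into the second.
The second image is the first heavily posterized to just a handful of flat colors.

Each flat color has snapped to a coarser quantized level — most visibly, the near-white background has dropped to a flat grey.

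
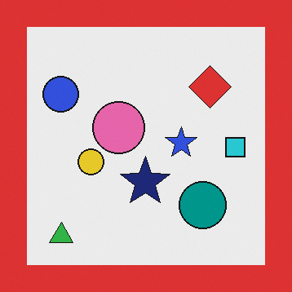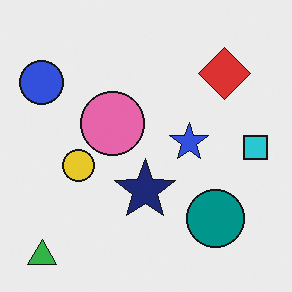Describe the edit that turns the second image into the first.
The image was framed with a red border.

A solid red frame runs around the edge of the first image, with the content slightly shrunk inside it.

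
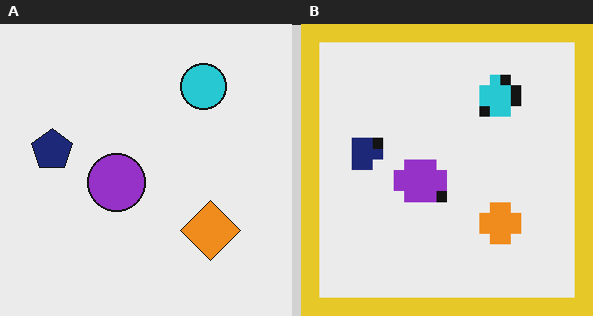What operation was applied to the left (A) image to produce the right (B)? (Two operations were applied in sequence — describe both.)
It was coarsely pixelated, then framed with a yellow border.

Shapes are reduced to large square blocks; fine edges and outlines are lost — a downscale-then-upscale (mosaic) effect. A solid yellow frame runs around the edge of the right (B) image, with the content slightly shrunk inside it.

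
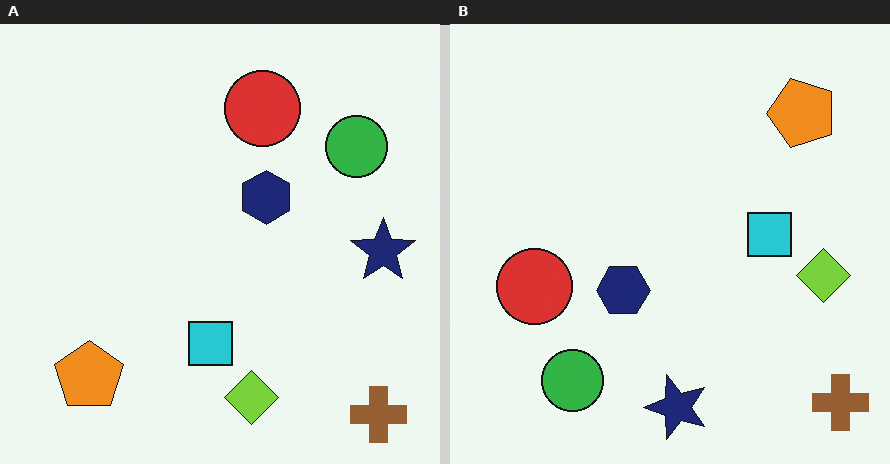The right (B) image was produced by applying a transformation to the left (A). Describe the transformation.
The transformation is: transposed (reflected across the top-left ↔ bottom-right diagonal).

Shapes have swapped their row and column positions — what was in the top-right is now in the bottom-left — a diagonal reflection.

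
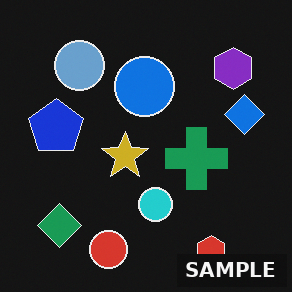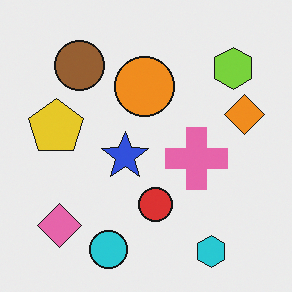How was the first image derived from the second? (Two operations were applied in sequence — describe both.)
The image was color-inverted (negative), then watermarked with the text "SAMPLE" in the lower-right corner.

The light background has become dark and every shape's color is its complement — a photographic negative. A dark label reading "SAMPLE" appears in the lower-right corner.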